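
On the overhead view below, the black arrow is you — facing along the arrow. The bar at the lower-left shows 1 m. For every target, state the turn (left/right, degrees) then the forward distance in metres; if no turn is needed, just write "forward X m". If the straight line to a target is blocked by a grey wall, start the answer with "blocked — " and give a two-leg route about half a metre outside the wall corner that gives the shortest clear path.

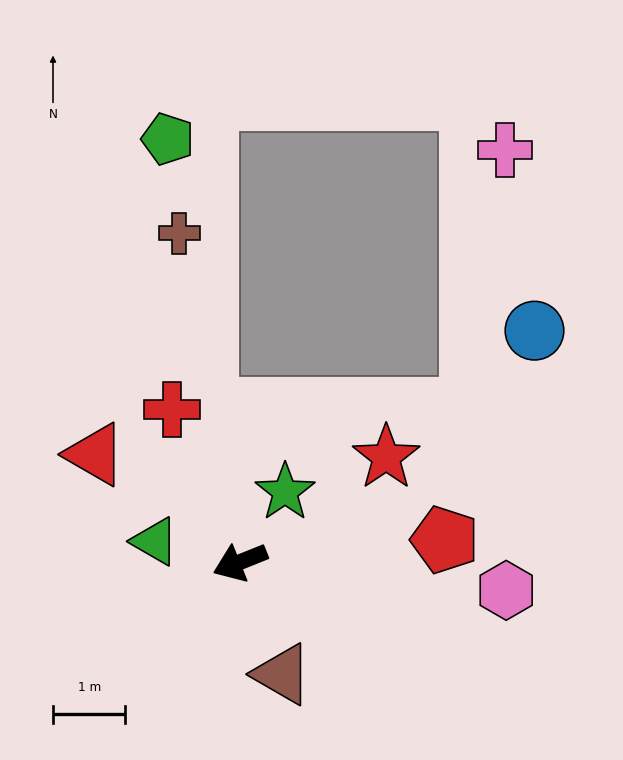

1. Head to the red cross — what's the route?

turn right 88°, forward 2.3 m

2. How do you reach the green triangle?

turn right 36°, forward 1.2 m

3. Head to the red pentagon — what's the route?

turn left 164°, forward 2.8 m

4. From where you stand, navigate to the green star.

turn right 145°, forward 1.2 m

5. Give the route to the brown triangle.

turn left 89°, forward 1.7 m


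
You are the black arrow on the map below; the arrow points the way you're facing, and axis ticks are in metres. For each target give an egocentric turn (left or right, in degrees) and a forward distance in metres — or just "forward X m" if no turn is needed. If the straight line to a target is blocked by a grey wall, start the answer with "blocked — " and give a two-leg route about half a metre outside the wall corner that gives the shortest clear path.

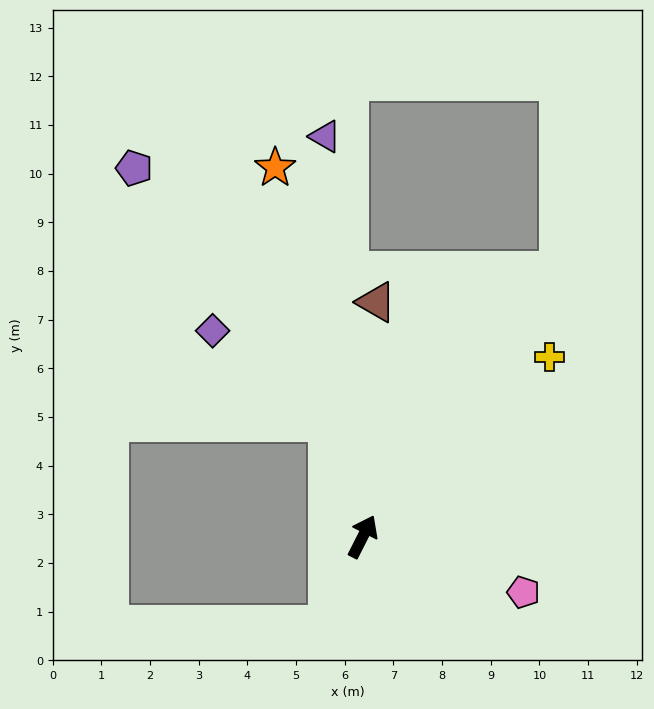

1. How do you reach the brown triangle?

turn left 24°, forward 4.8 m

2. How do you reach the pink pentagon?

turn right 82°, forward 3.5 m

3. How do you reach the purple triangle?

turn left 32°, forward 8.3 m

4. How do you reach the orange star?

turn left 40°, forward 7.8 m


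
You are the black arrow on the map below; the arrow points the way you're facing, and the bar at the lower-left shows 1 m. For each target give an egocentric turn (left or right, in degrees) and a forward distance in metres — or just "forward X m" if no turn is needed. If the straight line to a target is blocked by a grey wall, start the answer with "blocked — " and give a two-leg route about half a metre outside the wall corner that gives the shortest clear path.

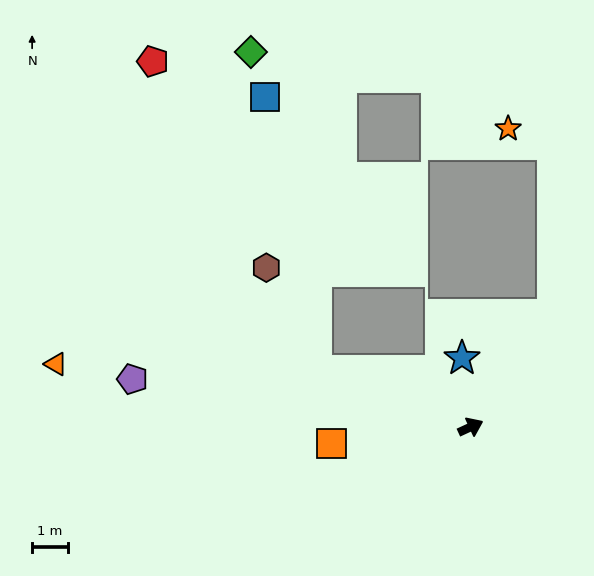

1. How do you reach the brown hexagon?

blocked — turn left 135°, forward 4.6 m, then turn right 43°, forward 3.2 m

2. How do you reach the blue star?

turn left 72°, forward 1.9 m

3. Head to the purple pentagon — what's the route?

turn left 147°, forward 9.5 m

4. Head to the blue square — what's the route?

blocked — turn left 135°, forward 4.6 m, then turn right 59°, forward 7.7 m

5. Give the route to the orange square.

turn left 162°, forward 3.9 m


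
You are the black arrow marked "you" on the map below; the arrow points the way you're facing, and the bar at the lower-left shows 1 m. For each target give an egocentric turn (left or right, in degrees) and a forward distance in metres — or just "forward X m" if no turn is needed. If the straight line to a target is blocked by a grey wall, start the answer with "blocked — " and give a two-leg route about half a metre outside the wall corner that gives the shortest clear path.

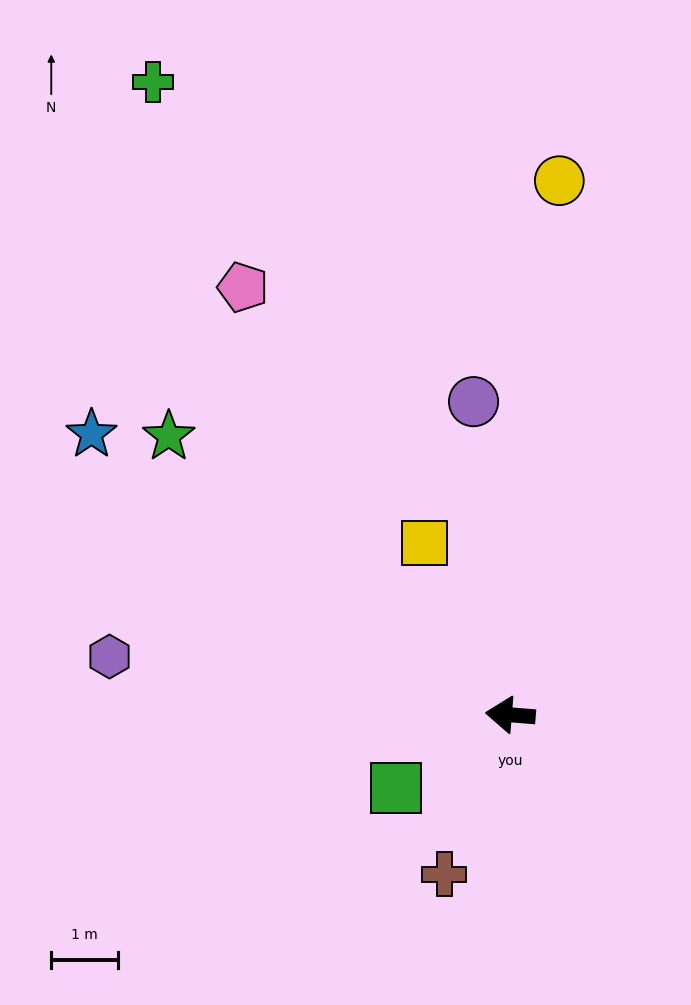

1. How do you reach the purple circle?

turn right 79°, forward 4.7 m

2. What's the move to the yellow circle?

turn right 91°, forward 8.0 m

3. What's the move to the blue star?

turn right 29°, forward 7.5 m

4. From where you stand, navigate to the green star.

turn right 35°, forward 6.6 m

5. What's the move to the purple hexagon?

turn right 4°, forward 6.1 m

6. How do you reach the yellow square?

turn right 59°, forward 2.9 m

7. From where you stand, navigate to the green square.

turn left 37°, forward 2.0 m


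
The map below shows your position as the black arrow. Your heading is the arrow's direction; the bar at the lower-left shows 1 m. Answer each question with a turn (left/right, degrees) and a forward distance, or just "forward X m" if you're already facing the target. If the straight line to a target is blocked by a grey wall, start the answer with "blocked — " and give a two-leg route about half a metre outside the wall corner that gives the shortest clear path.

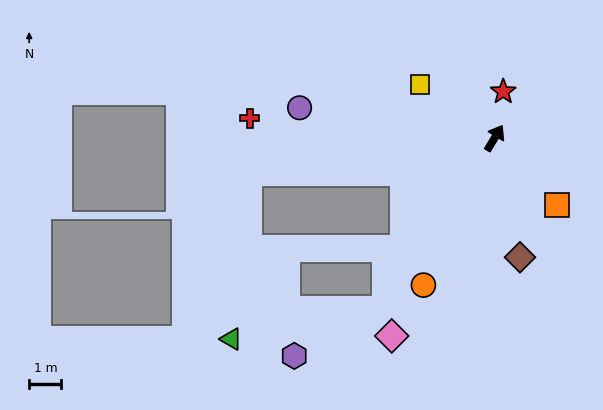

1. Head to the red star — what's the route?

turn left 21°, forward 1.5 m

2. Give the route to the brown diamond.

turn right 137°, forward 3.8 m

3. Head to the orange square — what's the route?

turn right 106°, forward 2.8 m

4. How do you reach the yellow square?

turn left 86°, forward 2.8 m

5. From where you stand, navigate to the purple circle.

turn left 112°, forward 6.1 m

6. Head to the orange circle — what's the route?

turn right 175°, forward 5.1 m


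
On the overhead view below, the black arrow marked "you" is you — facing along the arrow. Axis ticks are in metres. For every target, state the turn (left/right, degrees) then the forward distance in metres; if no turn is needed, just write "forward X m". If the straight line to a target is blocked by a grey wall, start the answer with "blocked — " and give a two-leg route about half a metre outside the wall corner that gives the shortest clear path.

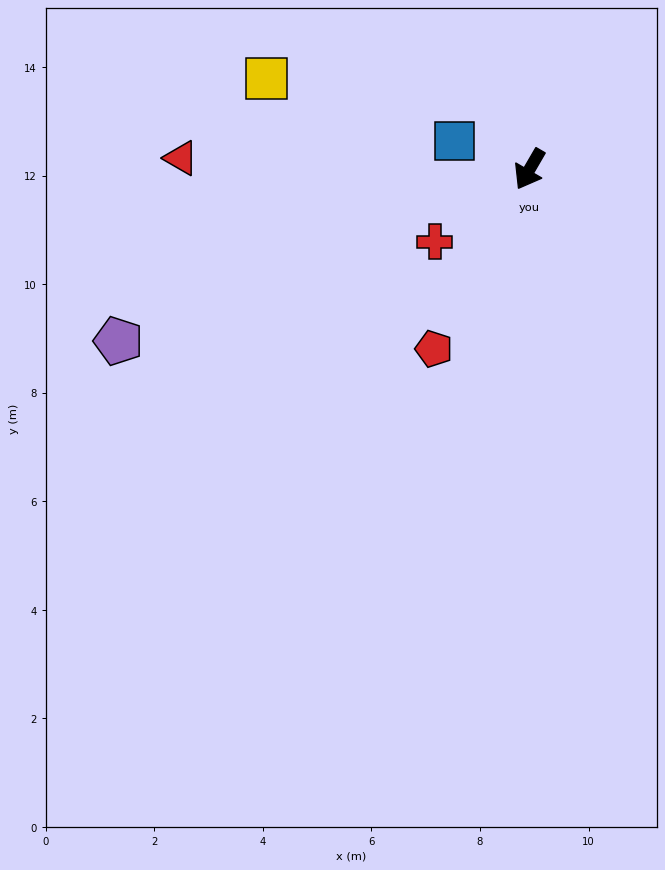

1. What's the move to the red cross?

turn right 22°, forward 2.2 m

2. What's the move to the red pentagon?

turn left 2°, forward 3.7 m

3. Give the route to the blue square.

turn right 81°, forward 1.5 m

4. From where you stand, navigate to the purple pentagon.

turn right 37°, forward 8.2 m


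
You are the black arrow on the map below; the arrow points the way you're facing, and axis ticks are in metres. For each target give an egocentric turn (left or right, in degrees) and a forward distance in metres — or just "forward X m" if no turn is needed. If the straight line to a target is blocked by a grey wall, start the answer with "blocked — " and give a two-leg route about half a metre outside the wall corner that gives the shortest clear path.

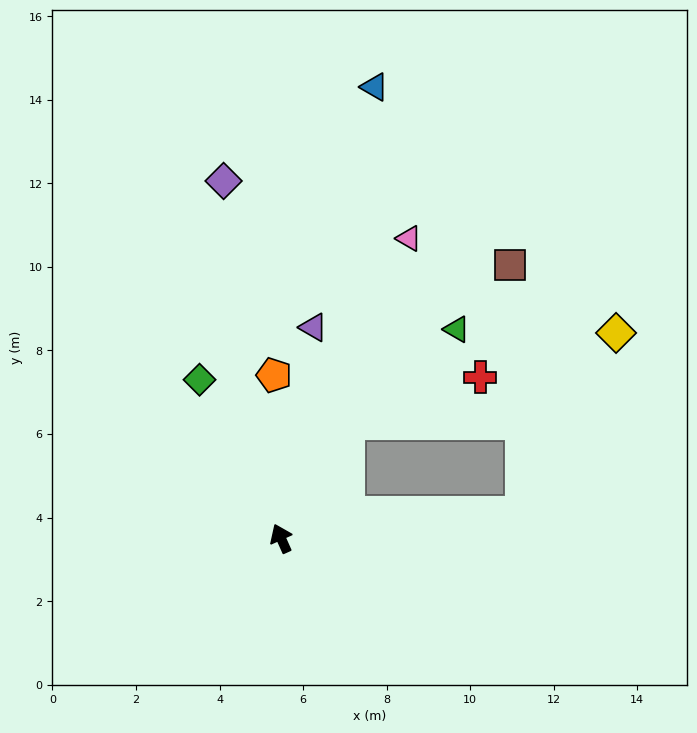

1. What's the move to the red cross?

blocked — turn right 54°, forward 3.2 m, then turn right 41°, forward 3.4 m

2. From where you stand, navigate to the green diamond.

turn left 3°, forward 4.3 m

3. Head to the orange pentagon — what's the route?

turn right 22°, forward 3.9 m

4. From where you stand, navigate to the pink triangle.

turn right 47°, forward 7.8 m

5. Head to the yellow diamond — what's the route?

blocked — turn right 108°, forward 5.8 m, then turn left 57°, forward 4.9 m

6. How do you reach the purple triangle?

turn right 33°, forward 5.1 m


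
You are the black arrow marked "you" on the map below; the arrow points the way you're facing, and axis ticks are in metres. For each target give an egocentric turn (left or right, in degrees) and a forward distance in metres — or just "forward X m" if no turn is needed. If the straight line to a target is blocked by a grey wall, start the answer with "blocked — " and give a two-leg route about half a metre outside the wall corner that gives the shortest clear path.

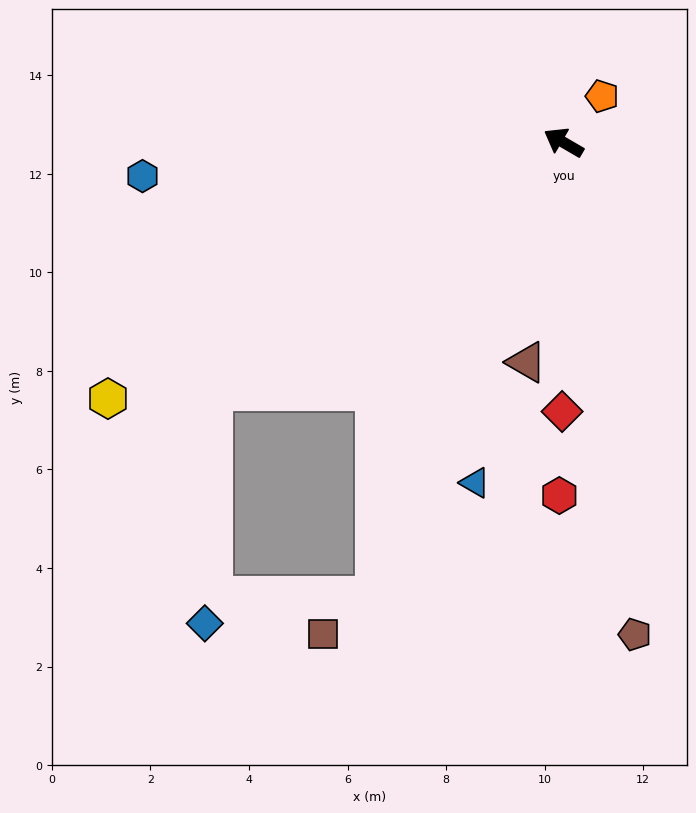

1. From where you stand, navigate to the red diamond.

turn left 120°, forward 5.5 m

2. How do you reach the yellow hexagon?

turn left 60°, forward 10.6 m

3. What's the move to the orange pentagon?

turn right 100°, forward 1.2 m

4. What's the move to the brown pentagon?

turn left 128°, forward 10.1 m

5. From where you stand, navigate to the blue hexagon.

turn left 35°, forward 8.6 m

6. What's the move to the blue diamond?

blocked — turn left 65°, forward 8.7 m, then turn left 54°, forward 4.7 m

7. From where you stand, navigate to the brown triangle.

turn left 111°, forward 4.5 m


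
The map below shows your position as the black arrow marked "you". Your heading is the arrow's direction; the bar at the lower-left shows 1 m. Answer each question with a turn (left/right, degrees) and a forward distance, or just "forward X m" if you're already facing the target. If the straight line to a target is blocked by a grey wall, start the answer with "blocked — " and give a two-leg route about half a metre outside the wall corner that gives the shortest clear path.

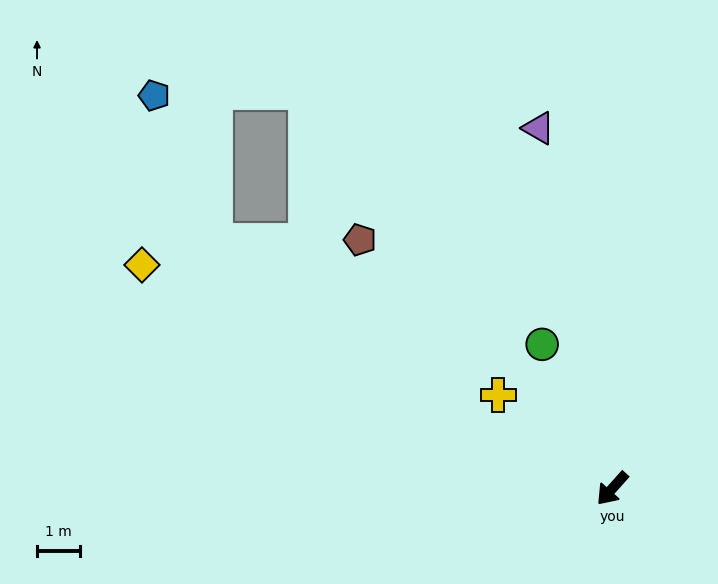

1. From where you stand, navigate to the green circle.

turn right 112°, forward 3.7 m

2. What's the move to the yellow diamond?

turn right 74°, forward 12.1 m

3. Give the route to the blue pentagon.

blocked — turn right 101°, forward 11.6 m, then turn left 54°, forward 3.5 m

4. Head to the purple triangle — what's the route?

turn right 127°, forward 8.5 m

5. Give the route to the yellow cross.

turn right 88°, forward 3.4 m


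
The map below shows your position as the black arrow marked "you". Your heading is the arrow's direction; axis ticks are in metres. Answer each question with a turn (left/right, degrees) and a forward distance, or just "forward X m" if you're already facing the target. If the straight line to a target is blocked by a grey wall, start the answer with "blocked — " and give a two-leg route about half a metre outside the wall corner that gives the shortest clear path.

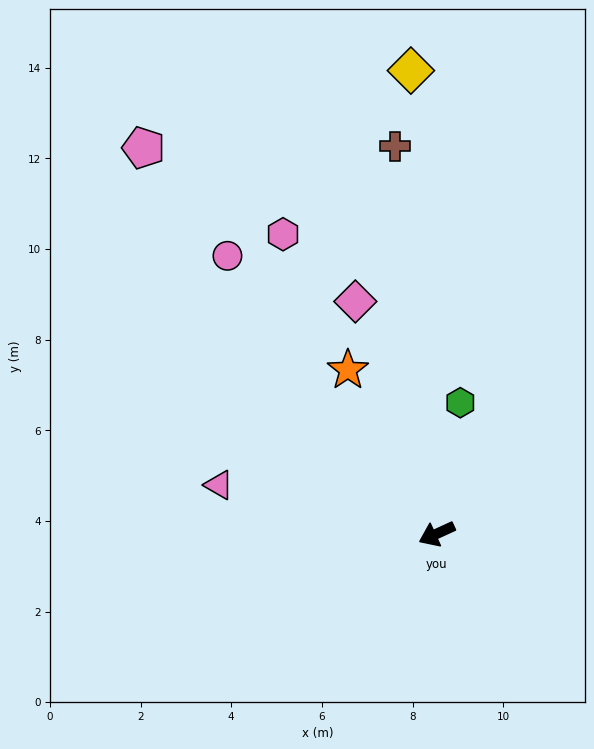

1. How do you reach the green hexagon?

turn right 125°, forward 2.9 m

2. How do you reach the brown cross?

turn right 108°, forward 8.6 m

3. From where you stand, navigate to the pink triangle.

turn right 37°, forward 4.9 m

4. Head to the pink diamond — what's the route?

turn right 95°, forward 5.4 m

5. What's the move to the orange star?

turn right 86°, forward 4.1 m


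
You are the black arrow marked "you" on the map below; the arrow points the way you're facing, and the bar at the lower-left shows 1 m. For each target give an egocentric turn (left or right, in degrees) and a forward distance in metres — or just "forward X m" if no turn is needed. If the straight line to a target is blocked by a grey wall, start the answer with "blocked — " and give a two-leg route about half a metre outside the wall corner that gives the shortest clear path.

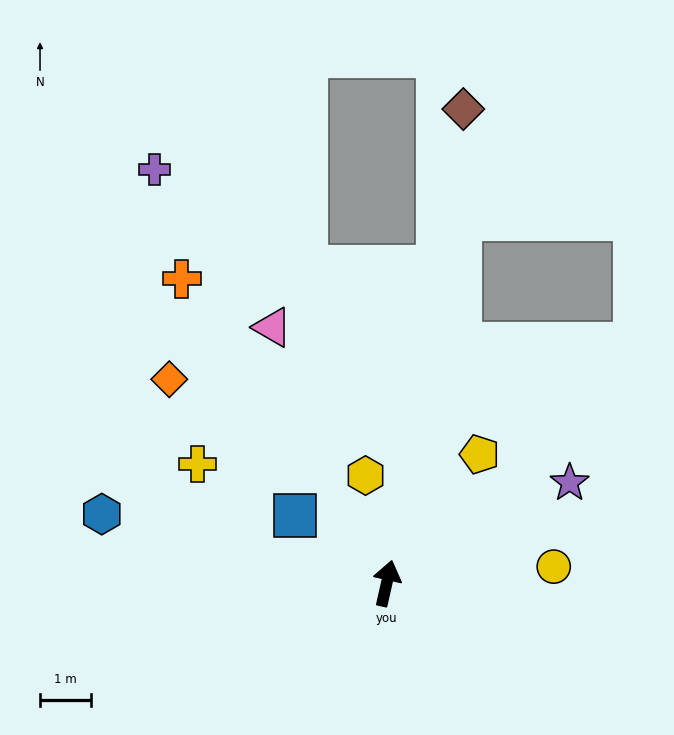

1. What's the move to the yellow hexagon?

turn left 24°, forward 2.1 m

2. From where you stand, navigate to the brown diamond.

turn left 4°, forward 9.4 m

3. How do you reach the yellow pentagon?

turn right 23°, forward 3.1 m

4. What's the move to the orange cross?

turn left 47°, forward 7.2 m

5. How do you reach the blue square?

turn left 66°, forward 2.2 m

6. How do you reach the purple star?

turn right 48°, forward 4.1 m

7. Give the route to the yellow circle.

turn right 72°, forward 3.3 m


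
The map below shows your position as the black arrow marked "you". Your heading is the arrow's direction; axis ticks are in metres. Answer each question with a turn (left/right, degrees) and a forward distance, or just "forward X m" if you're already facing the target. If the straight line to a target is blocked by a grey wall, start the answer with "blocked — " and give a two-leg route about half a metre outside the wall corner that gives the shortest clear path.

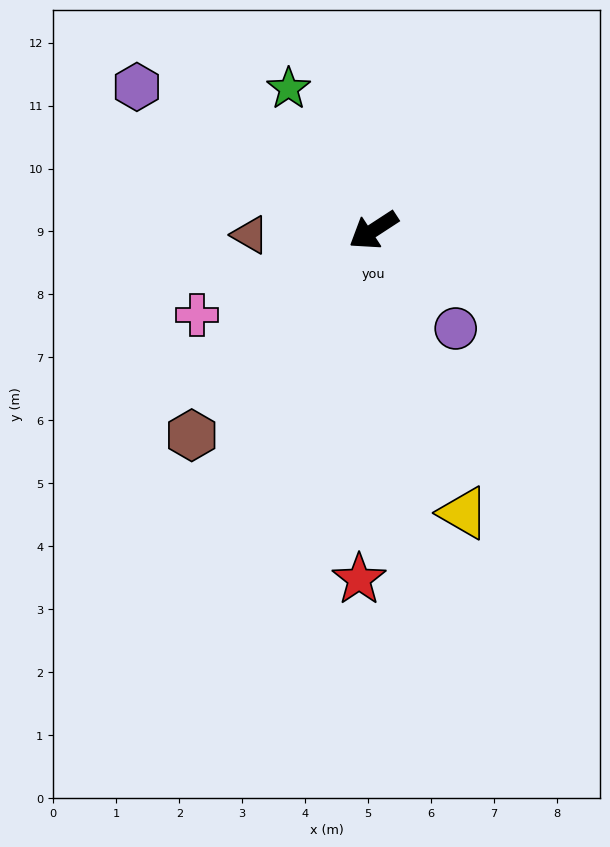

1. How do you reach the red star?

turn left 55°, forward 5.5 m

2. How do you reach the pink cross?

turn right 7°, forward 3.1 m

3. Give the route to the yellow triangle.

turn left 75°, forward 4.7 m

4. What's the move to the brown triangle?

turn right 31°, forward 2.0 m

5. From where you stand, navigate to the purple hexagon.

turn right 64°, forward 4.4 m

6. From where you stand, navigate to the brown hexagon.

turn left 15°, forward 4.4 m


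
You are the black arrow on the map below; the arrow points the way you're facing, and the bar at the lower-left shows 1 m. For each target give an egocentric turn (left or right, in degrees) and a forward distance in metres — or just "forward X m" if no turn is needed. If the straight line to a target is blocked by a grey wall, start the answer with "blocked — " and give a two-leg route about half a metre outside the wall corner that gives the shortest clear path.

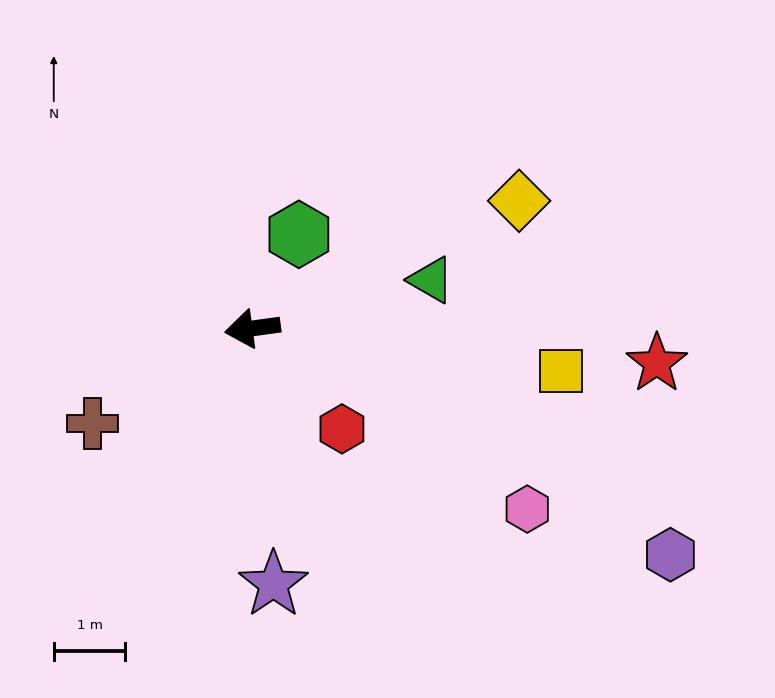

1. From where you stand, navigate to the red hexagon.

turn left 124°, forward 1.9 m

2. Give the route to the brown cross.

turn left 23°, forward 2.6 m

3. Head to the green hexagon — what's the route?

turn right 124°, forward 1.5 m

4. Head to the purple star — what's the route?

turn left 87°, forward 3.6 m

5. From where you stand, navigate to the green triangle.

turn right 173°, forward 2.6 m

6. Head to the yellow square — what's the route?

turn left 164°, forward 4.3 m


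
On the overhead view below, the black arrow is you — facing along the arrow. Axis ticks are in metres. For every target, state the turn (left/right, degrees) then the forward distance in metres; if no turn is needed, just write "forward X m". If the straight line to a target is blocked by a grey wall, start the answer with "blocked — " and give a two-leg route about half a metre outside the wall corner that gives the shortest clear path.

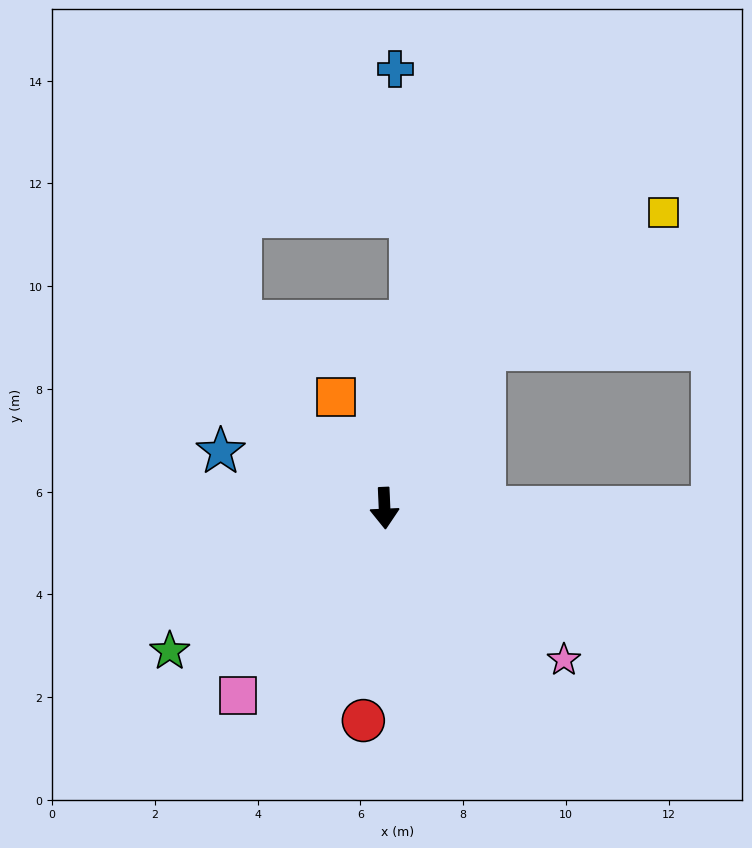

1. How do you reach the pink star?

turn left 47°, forward 4.6 m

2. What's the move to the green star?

turn right 59°, forward 5.0 m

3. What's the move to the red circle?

turn right 8°, forward 4.2 m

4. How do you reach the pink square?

turn right 41°, forward 4.6 m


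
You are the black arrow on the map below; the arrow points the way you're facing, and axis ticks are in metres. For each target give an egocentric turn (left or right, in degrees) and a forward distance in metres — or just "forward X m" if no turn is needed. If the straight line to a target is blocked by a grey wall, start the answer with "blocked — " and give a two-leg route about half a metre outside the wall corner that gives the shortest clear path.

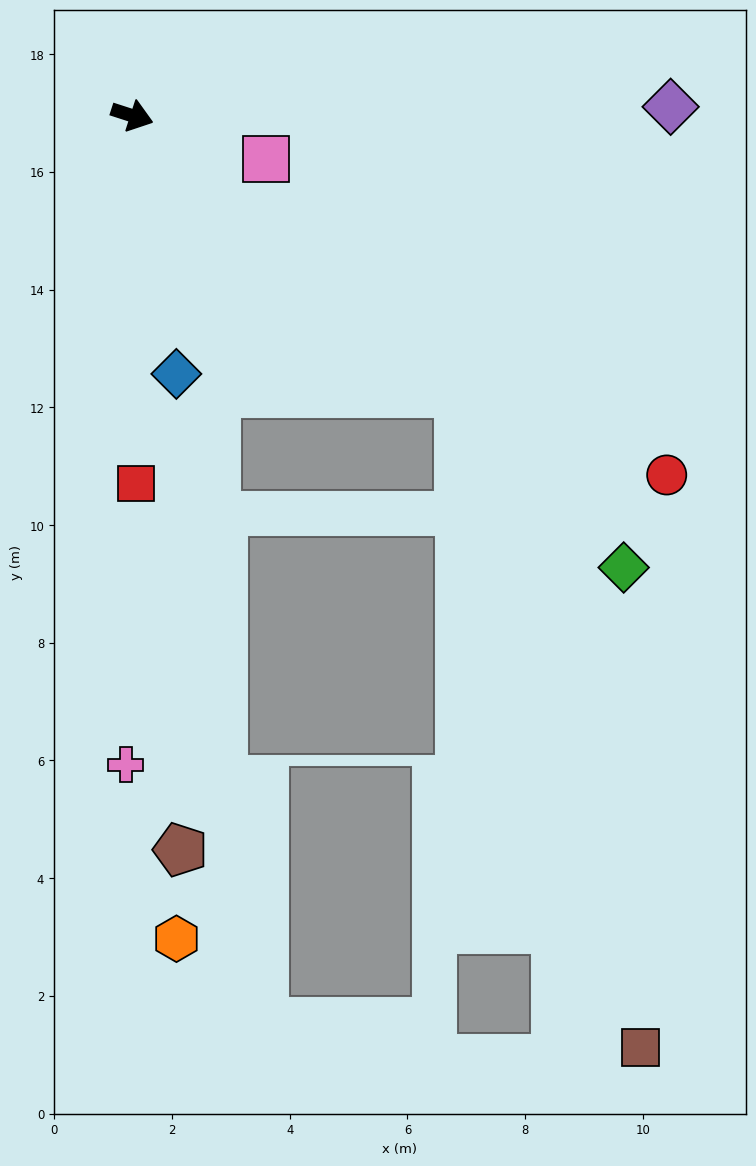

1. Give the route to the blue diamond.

turn right 62°, forward 4.5 m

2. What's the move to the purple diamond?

turn left 19°, forward 9.1 m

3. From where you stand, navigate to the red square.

turn right 71°, forward 6.2 m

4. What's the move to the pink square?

forward 2.4 m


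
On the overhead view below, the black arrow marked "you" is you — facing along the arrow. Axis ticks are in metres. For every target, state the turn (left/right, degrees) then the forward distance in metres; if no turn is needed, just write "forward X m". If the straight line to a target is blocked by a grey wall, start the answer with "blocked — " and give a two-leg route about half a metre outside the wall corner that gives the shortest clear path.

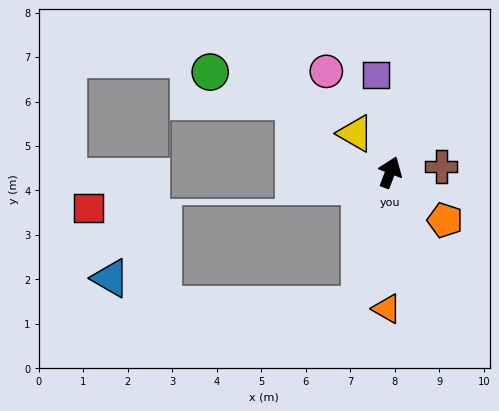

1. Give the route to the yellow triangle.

turn left 63°, forward 1.2 m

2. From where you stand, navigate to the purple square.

turn left 29°, forward 2.2 m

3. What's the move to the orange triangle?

turn right 160°, forward 3.1 m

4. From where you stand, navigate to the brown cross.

turn right 63°, forward 1.2 m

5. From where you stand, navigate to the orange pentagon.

turn right 110°, forward 1.6 m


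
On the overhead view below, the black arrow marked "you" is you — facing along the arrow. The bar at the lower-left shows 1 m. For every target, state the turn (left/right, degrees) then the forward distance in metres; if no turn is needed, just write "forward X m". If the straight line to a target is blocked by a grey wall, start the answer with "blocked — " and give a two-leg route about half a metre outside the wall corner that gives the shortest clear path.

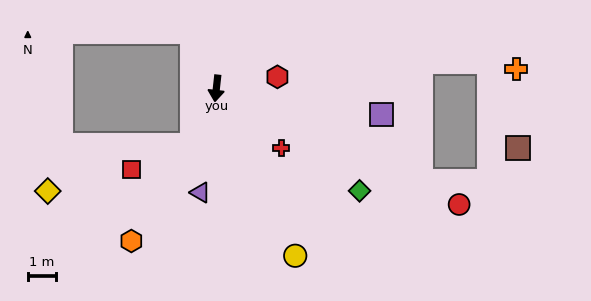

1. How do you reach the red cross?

turn left 54°, forward 3.1 m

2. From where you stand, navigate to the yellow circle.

turn left 32°, forward 6.4 m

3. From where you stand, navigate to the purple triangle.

turn right 2°, forward 3.7 m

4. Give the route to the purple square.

turn left 87°, forward 5.8 m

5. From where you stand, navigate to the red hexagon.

turn left 107°, forward 2.2 m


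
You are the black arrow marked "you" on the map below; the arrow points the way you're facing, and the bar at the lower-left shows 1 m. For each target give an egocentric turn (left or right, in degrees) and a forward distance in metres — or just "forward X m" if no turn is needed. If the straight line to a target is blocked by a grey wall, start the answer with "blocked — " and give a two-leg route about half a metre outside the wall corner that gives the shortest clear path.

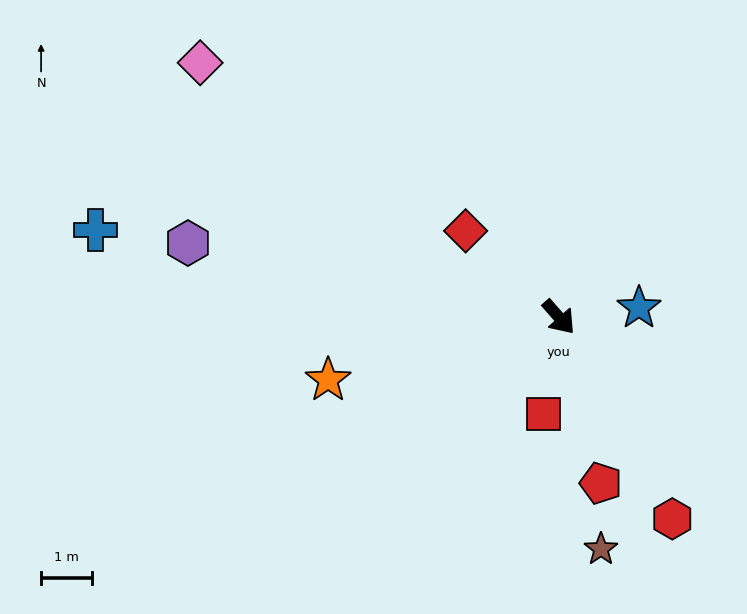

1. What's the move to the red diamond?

turn right 174°, forward 2.5 m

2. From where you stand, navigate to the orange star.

turn right 116°, forward 4.7 m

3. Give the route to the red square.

turn right 50°, forward 1.9 m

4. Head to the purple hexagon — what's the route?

turn right 143°, forward 7.4 m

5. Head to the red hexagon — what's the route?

turn right 12°, forward 4.5 m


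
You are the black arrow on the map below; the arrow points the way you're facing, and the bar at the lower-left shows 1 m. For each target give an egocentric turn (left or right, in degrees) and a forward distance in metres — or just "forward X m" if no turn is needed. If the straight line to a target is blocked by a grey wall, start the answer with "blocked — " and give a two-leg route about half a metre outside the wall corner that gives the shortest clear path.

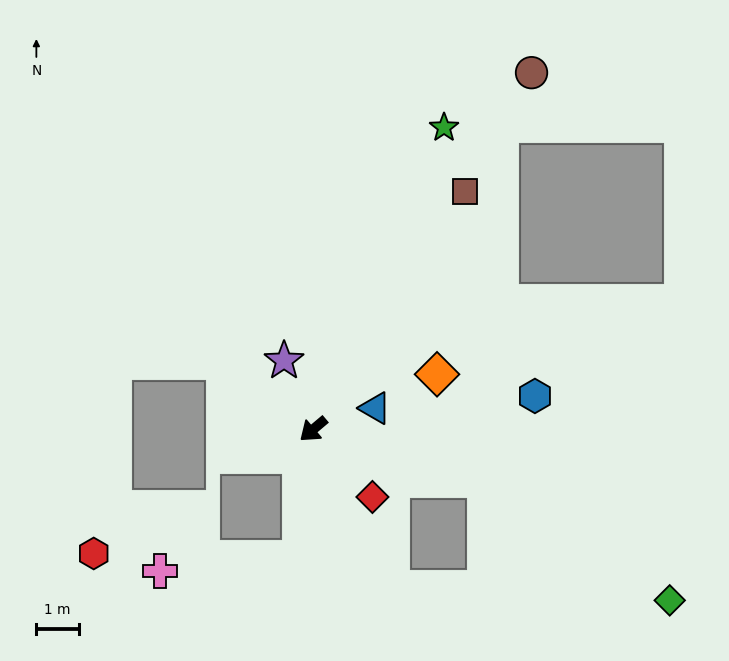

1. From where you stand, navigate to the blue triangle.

turn left 159°, forward 1.5 m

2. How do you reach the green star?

turn right 154°, forward 7.8 m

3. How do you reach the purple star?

turn right 107°, forward 1.8 m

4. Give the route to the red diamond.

turn left 91°, forward 2.1 m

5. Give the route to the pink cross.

blocked — turn left 44°, forward 3.1 m, then turn right 79°, forward 3.3 m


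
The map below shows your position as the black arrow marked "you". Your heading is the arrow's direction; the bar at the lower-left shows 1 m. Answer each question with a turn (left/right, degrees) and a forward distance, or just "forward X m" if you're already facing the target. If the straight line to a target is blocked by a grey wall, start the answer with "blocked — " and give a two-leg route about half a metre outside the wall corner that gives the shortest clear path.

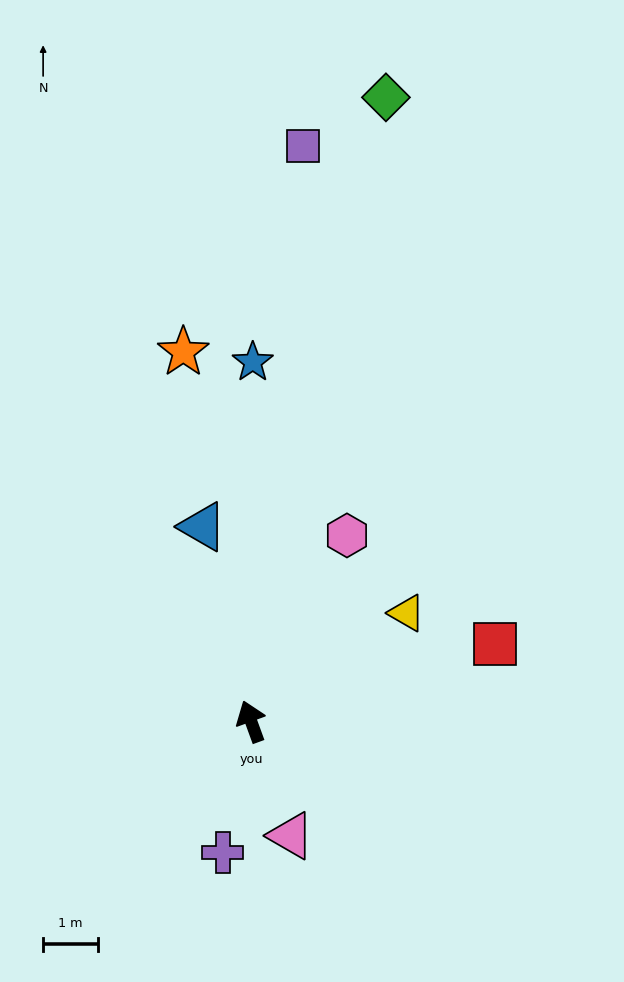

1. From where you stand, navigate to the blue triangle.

turn right 6°, forward 3.7 m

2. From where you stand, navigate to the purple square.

turn right 25°, forward 10.5 m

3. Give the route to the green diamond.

turn right 32°, forward 11.6 m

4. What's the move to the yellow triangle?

turn right 75°, forward 3.5 m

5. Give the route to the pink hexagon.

turn right 47°, forward 3.8 m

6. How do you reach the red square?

turn right 92°, forward 4.7 m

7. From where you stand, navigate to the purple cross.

turn left 148°, forward 2.4 m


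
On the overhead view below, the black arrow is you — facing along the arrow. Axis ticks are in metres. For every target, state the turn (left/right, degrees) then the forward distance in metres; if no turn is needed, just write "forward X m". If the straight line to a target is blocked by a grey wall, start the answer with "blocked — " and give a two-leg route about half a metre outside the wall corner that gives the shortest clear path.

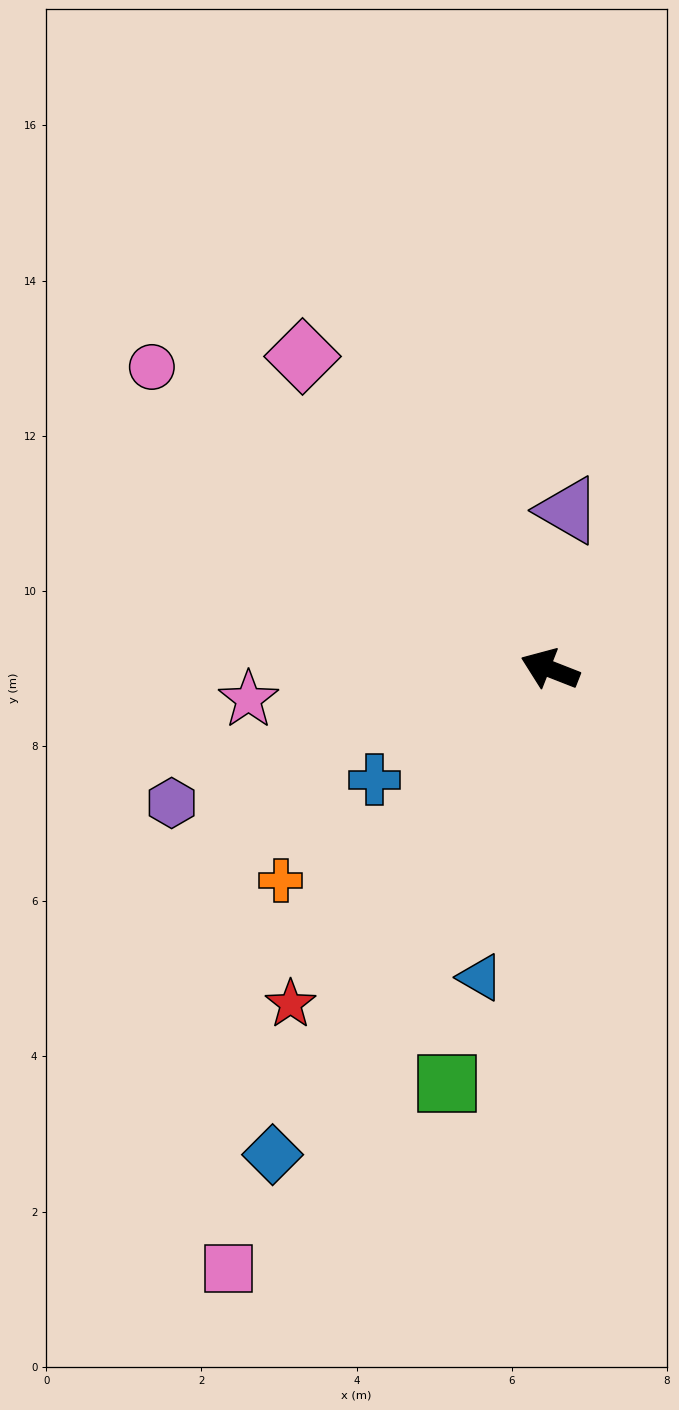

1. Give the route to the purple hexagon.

turn left 41°, forward 5.2 m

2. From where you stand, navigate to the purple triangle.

turn right 75°, forward 2.1 m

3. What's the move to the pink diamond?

turn right 30°, forward 5.1 m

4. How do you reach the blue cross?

turn left 54°, forward 2.7 m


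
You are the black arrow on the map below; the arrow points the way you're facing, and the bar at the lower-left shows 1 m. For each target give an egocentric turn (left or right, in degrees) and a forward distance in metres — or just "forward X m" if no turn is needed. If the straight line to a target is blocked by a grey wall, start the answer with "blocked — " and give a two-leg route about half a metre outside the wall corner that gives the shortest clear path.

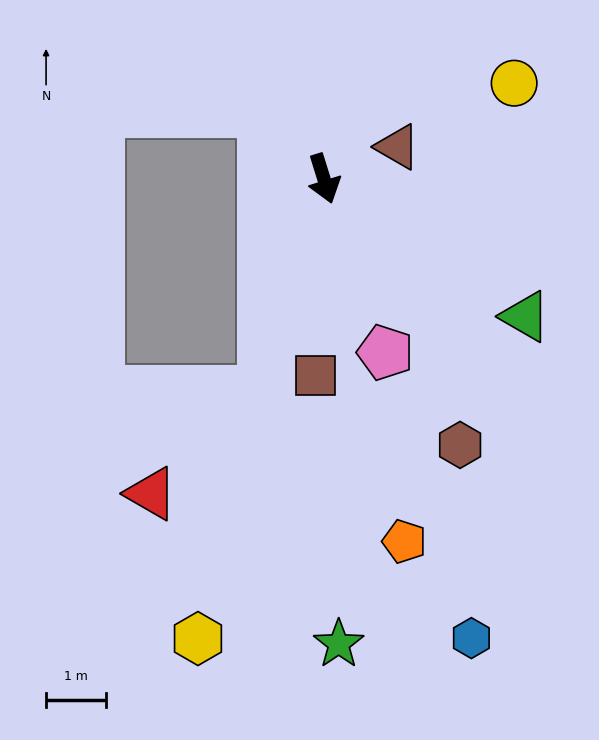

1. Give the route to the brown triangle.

turn left 96°, forward 1.3 m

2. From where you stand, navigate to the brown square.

turn right 20°, forward 3.3 m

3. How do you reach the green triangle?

turn left 38°, forward 4.1 m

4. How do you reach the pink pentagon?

turn left 2°, forward 3.1 m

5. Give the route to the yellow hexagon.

turn right 33°, forward 7.9 m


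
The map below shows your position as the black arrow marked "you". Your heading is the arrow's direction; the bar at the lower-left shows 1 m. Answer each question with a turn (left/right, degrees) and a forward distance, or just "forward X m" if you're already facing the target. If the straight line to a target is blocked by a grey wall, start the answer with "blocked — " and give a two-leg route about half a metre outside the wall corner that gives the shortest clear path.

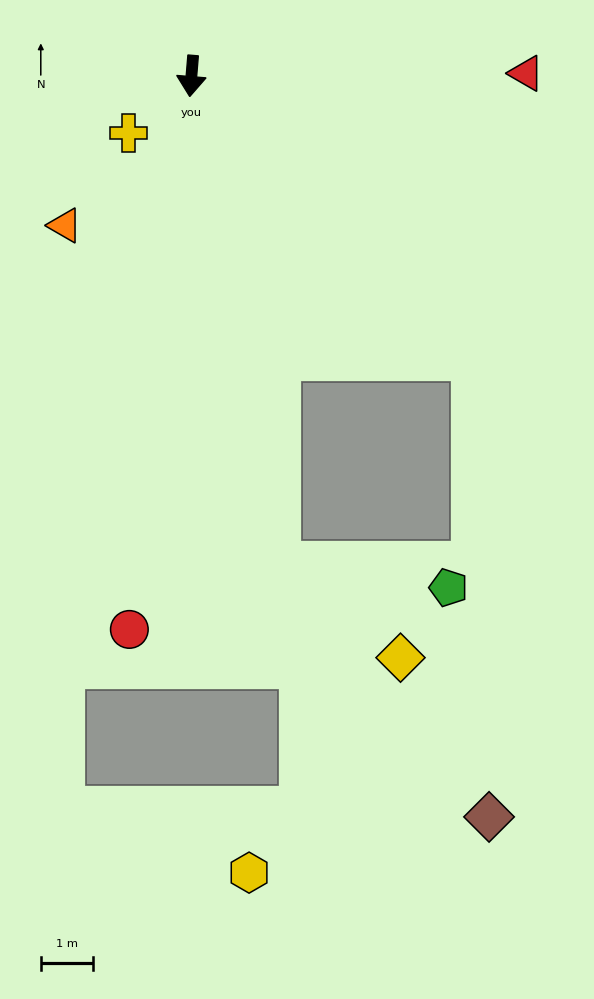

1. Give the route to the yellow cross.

turn right 43°, forward 1.6 m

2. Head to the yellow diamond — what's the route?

blocked — turn left 15°, forward 9.4 m, then turn left 42°, forward 2.9 m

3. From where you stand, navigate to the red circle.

forward 10.6 m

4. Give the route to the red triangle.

turn left 95°, forward 6.4 m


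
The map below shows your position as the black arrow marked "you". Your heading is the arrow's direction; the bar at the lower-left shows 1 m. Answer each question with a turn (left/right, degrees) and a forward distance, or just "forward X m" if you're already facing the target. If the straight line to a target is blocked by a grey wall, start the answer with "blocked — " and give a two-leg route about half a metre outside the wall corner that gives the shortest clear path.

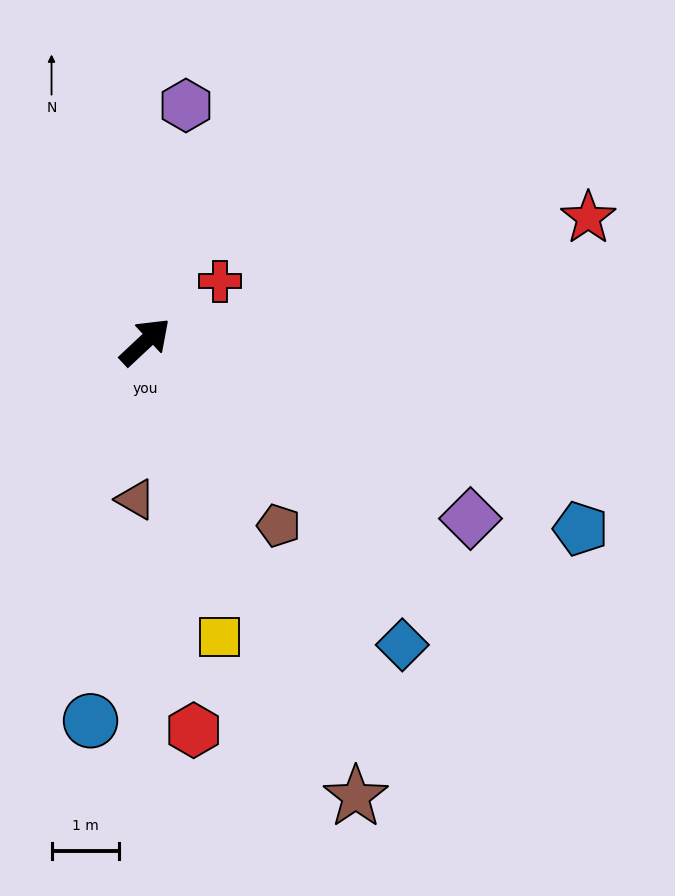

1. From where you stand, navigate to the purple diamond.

turn right 72°, forward 5.5 m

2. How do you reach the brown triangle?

turn right 136°, forward 2.3 m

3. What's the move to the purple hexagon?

turn left 37°, forward 3.6 m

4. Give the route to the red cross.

turn right 4°, forward 1.4 m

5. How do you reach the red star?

turn right 27°, forward 6.8 m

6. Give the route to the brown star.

turn right 108°, forward 7.4 m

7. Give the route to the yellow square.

turn right 119°, forward 4.5 m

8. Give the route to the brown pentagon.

turn right 97°, forward 3.4 m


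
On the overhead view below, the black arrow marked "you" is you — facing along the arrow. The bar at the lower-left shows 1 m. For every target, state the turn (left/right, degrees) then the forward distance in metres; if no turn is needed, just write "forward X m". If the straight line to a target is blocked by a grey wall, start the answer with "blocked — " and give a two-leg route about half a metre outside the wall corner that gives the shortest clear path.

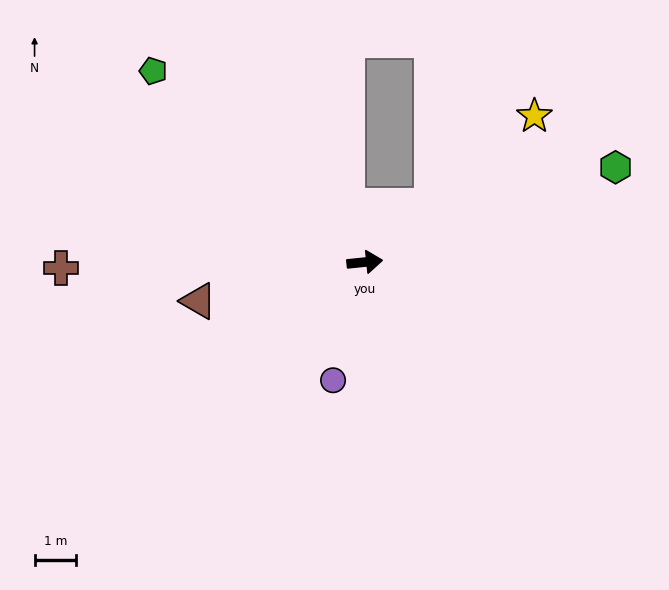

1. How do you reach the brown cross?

turn left 175°, forward 7.4 m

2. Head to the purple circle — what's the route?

turn right 111°, forward 3.0 m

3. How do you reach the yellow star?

turn left 35°, forward 5.4 m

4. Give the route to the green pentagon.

turn left 132°, forward 6.9 m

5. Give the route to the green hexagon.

turn left 15°, forward 6.5 m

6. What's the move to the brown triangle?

turn right 173°, forward 4.1 m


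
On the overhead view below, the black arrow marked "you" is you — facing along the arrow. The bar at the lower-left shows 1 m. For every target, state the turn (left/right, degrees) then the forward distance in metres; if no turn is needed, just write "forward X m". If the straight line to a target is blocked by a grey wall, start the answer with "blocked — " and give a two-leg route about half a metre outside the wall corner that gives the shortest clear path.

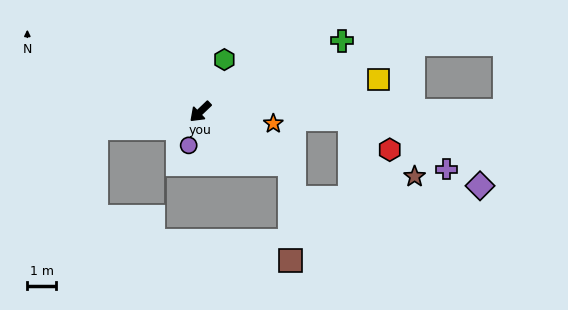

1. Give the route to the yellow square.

turn left 146°, forward 6.3 m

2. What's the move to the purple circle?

turn left 27°, forward 1.2 m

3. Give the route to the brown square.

blocked — turn left 106°, forward 3.6 m, then turn right 59°, forward 3.3 m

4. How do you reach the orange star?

turn left 127°, forward 2.6 m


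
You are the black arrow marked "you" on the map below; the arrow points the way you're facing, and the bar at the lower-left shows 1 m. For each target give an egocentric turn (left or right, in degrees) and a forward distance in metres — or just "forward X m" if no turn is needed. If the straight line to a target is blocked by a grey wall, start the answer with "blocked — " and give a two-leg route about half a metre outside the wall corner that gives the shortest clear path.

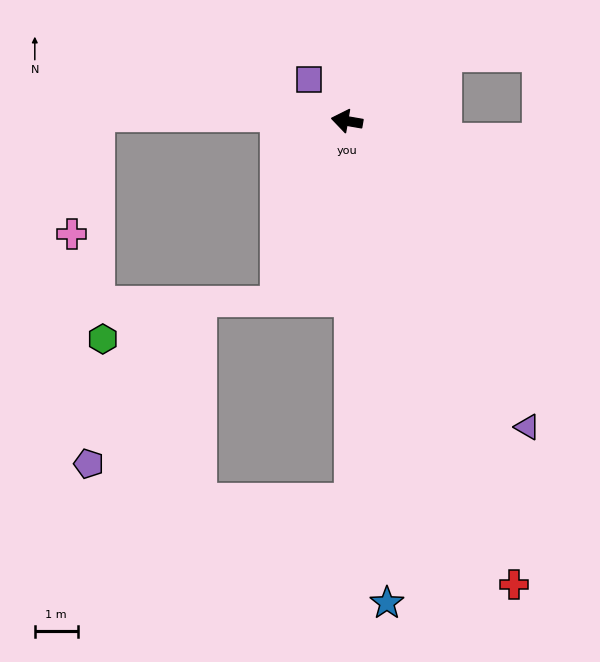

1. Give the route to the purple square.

turn right 38°, forward 1.3 m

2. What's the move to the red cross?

turn left 120°, forward 11.5 m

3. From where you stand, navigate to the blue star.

turn left 105°, forward 11.3 m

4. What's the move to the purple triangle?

turn left 130°, forward 8.3 m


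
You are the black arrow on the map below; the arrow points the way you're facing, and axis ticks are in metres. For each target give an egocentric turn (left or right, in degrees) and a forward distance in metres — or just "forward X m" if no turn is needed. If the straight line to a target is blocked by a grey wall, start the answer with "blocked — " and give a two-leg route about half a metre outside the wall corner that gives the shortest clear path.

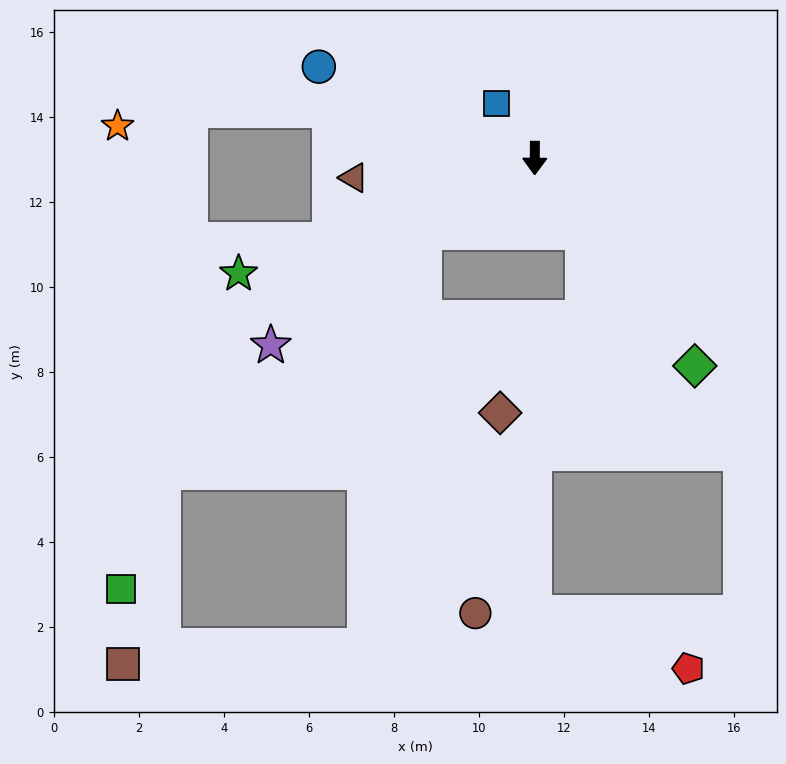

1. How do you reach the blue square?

turn right 145°, forward 1.6 m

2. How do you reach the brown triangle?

turn right 83°, forward 4.3 m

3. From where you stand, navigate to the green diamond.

turn left 38°, forward 6.2 m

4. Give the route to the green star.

turn right 68°, forward 7.5 m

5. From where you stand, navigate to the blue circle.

turn right 113°, forward 5.5 m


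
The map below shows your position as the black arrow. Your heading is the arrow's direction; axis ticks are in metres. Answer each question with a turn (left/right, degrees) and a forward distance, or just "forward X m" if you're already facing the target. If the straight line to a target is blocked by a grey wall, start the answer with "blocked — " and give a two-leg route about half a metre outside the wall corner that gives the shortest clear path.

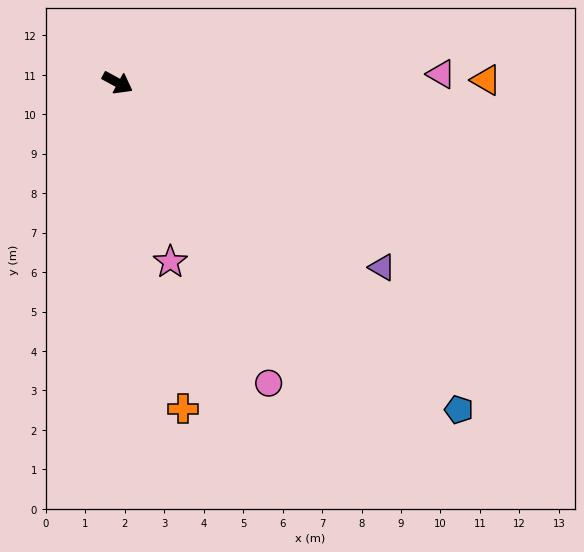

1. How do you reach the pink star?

turn right 45°, forward 4.7 m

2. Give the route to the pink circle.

turn right 35°, forward 8.5 m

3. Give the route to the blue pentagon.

turn right 15°, forward 12.0 m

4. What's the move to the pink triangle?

turn left 30°, forward 8.2 m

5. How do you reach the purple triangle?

turn right 6°, forward 8.2 m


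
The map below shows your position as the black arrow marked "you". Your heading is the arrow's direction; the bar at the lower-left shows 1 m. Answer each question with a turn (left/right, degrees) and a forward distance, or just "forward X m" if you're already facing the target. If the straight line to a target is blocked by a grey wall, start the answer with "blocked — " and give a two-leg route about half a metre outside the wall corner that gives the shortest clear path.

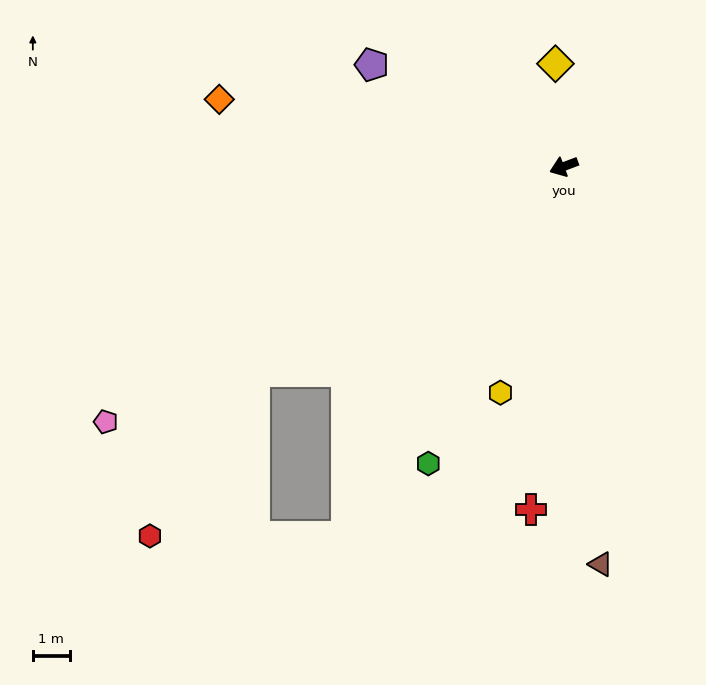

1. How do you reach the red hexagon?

blocked — turn left 13°, forward 10.0 m, then turn left 24°, forward 5.3 m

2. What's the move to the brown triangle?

turn left 75°, forward 10.8 m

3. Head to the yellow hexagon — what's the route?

turn left 54°, forward 6.4 m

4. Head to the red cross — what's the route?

turn left 64°, forward 9.3 m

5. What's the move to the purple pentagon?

turn right 49°, forward 5.9 m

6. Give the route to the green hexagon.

turn left 45°, forward 8.8 m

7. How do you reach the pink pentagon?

turn left 9°, forward 14.2 m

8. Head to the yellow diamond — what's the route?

turn right 106°, forward 2.8 m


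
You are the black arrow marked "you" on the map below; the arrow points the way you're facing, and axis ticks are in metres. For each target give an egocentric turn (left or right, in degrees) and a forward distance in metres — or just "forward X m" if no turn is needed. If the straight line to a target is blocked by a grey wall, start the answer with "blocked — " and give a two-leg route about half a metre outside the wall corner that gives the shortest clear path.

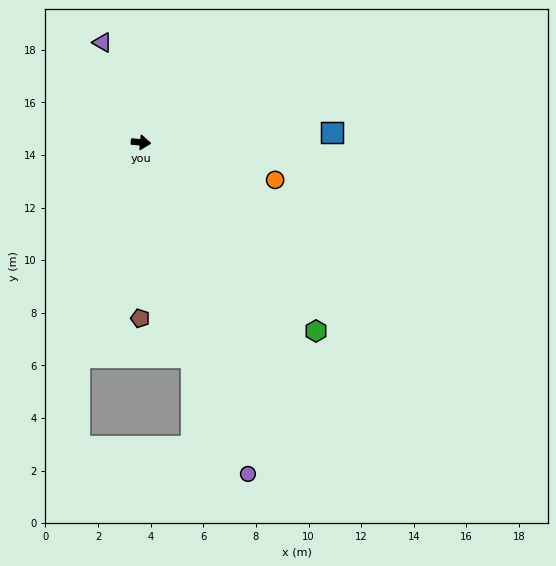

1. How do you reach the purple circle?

turn right 67°, forward 13.2 m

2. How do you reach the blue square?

turn left 9°, forward 7.3 m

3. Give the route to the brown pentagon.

turn right 85°, forward 6.7 m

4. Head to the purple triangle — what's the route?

turn left 117°, forward 4.1 m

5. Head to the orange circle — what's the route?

turn right 10°, forward 5.3 m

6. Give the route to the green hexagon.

turn right 42°, forward 9.8 m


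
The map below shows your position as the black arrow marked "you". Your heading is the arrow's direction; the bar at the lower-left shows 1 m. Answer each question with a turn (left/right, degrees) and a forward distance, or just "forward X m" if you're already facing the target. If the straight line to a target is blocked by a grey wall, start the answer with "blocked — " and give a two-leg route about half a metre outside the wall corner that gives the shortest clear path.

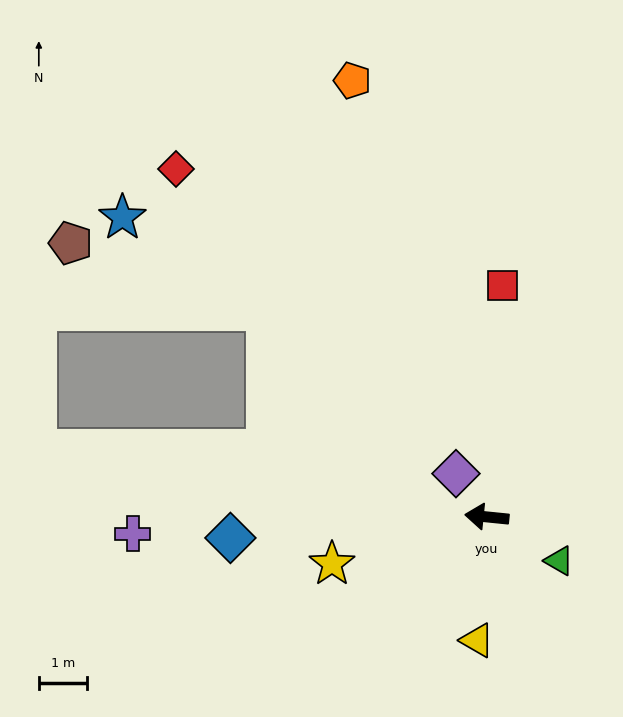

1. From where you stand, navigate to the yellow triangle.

turn left 91°, forward 2.6 m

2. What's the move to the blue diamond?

turn left 10°, forward 5.4 m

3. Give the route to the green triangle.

turn left 155°, forward 1.8 m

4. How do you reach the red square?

turn right 88°, forward 4.8 m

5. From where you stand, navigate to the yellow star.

turn left 23°, forward 3.4 m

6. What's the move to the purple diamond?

turn right 49°, forward 1.1 m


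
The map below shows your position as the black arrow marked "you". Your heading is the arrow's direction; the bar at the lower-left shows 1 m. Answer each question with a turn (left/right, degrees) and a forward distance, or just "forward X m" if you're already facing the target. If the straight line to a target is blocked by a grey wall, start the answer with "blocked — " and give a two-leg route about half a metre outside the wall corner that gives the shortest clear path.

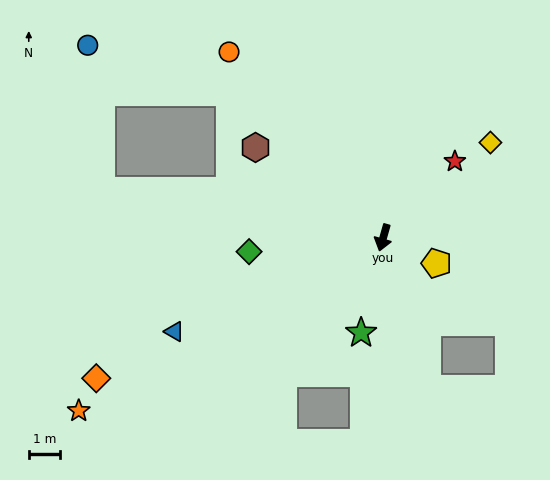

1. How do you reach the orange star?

turn right 45°, forward 11.1 m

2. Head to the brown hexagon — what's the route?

turn right 109°, forward 4.9 m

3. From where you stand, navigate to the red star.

turn left 153°, forward 3.3 m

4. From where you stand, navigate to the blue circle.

blocked — turn right 117°, forward 6.7 m, then turn left 24°, forward 4.7 m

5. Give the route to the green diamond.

turn right 68°, forward 4.3 m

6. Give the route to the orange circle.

turn right 124°, forward 7.6 m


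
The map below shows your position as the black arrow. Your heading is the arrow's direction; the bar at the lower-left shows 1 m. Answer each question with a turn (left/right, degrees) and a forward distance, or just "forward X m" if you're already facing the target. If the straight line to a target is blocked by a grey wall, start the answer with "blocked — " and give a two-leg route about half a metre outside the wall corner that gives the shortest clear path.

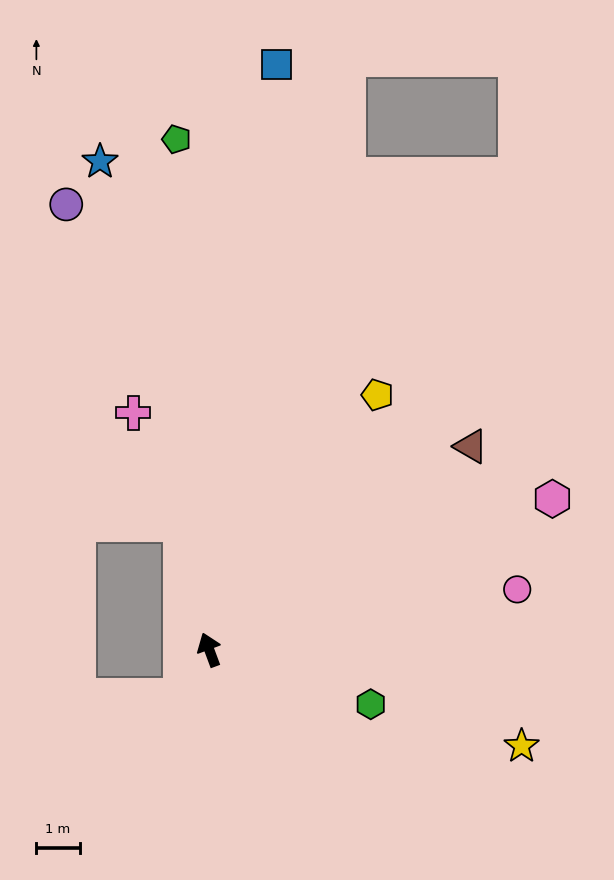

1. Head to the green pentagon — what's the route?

turn right 17°, forward 11.8 m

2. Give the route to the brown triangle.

turn right 73°, forward 7.6 m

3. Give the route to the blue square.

turn right 27°, forward 13.6 m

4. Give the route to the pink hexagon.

turn right 87°, forward 8.7 m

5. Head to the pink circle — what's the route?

turn right 99°, forward 7.2 m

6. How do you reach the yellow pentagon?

turn right 54°, forward 7.0 m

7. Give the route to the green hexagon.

turn right 129°, forward 3.9 m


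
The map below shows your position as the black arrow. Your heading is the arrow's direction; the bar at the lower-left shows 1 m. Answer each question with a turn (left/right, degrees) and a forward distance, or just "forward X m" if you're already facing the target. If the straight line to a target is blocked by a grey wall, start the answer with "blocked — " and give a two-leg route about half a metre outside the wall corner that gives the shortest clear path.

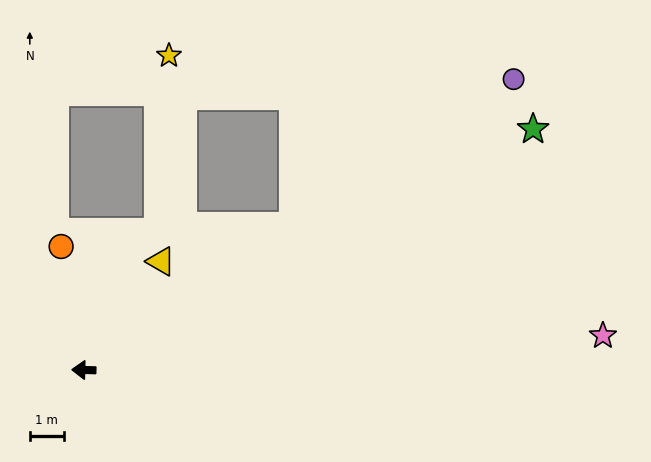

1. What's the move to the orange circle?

turn right 78°, forward 3.7 m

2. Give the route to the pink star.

turn right 175°, forward 15.4 m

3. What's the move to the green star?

turn right 150°, forward 15.1 m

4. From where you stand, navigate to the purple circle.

turn right 144°, forward 15.3 m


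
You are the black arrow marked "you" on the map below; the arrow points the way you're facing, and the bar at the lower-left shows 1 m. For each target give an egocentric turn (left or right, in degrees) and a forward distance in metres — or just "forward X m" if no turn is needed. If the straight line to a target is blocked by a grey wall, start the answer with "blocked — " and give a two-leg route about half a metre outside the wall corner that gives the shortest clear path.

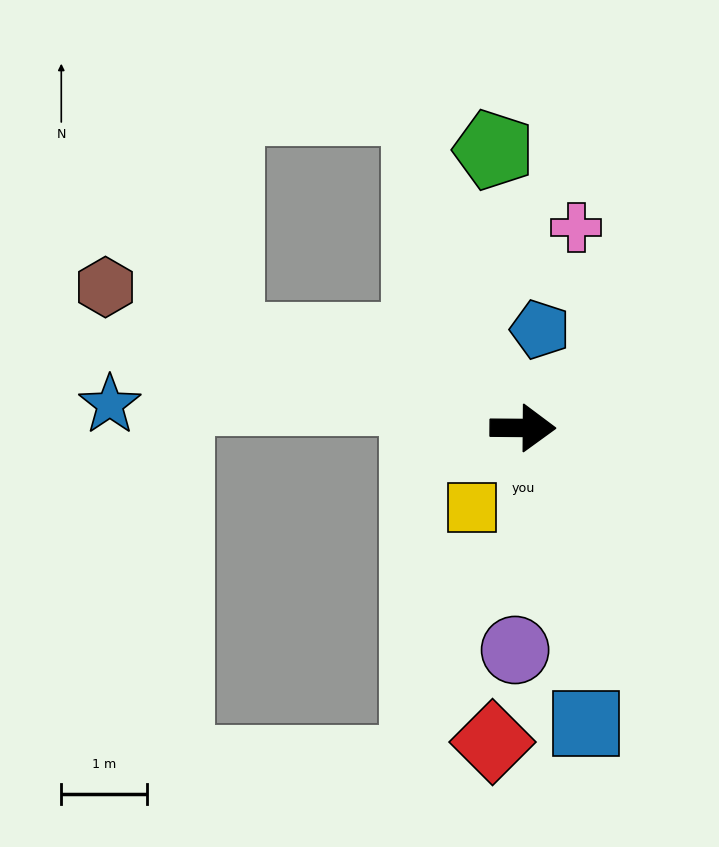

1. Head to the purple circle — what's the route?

turn right 92°, forward 2.6 m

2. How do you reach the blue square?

turn right 78°, forward 3.5 m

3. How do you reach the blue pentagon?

turn left 81°, forward 1.2 m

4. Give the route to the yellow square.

turn right 122°, forward 1.1 m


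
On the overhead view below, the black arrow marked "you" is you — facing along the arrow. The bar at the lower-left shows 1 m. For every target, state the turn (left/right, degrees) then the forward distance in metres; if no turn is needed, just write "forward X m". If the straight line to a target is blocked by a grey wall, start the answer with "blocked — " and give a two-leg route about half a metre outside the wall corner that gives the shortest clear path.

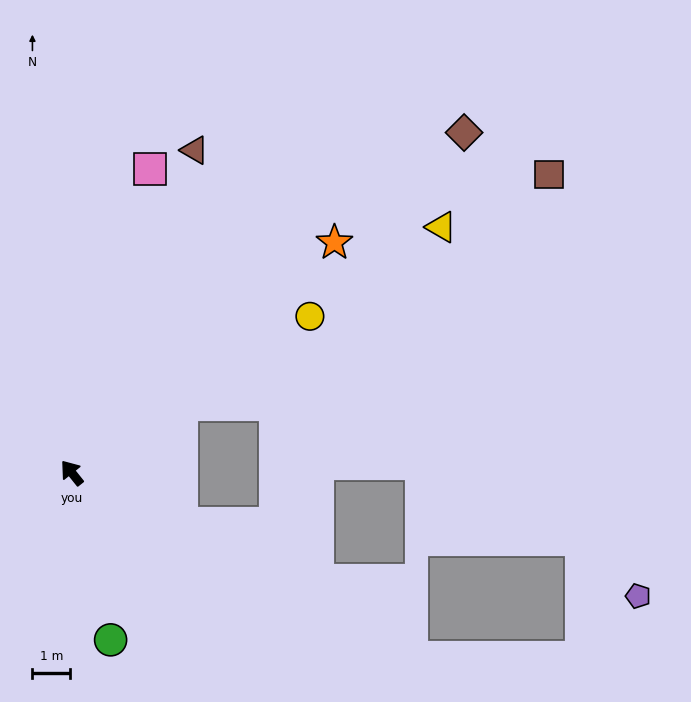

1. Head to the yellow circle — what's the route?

turn right 95°, forward 7.5 m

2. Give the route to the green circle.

turn left 154°, forward 4.5 m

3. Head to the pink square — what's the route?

turn right 53°, forward 8.3 m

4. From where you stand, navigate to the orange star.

turn right 87°, forward 9.2 m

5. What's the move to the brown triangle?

turn right 59°, forward 9.1 m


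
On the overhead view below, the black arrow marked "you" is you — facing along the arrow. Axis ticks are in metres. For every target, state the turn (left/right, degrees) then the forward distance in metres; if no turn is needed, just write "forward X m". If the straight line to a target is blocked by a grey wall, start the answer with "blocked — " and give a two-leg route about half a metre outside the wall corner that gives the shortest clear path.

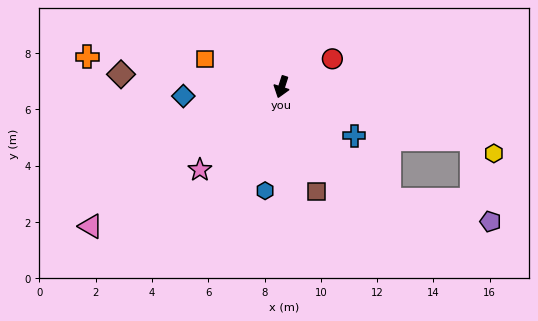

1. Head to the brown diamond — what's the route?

turn right 77°, forward 5.7 m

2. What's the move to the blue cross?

turn left 74°, forward 3.1 m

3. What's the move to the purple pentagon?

blocked — turn left 62°, forward 5.6 m, then turn left 34°, forward 3.7 m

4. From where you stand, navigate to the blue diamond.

turn right 67°, forward 3.5 m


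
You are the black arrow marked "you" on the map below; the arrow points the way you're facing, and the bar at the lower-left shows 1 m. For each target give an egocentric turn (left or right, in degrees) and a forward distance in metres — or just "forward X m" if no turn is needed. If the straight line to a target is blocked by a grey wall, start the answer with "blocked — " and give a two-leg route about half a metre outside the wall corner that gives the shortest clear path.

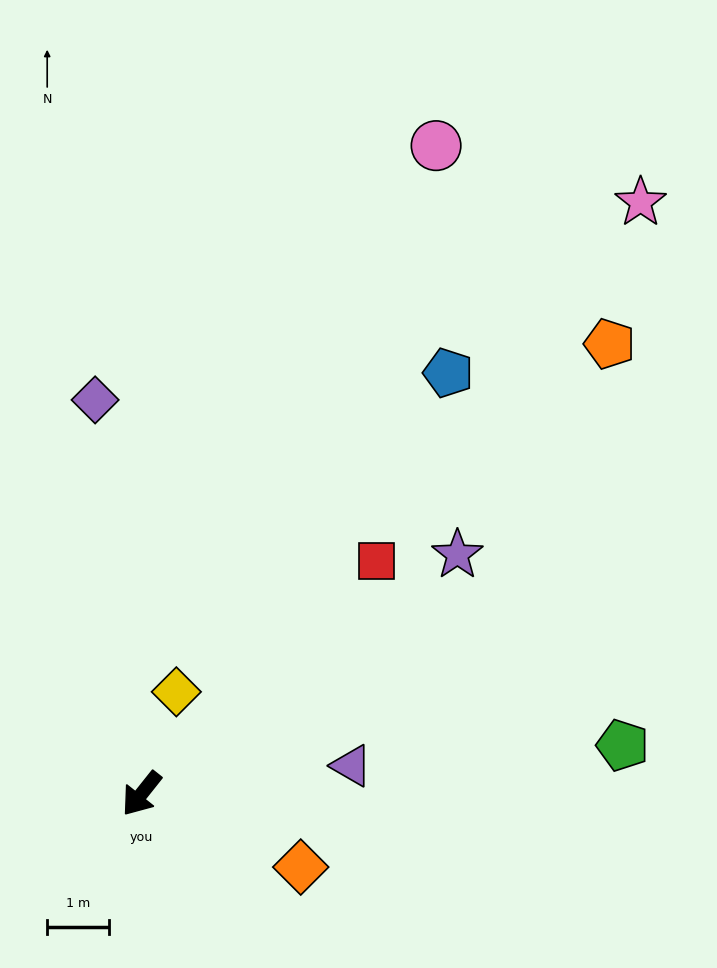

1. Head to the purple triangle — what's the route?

turn left 136°, forward 3.4 m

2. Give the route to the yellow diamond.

turn right 160°, forward 1.7 m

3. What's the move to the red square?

turn left 173°, forward 5.3 m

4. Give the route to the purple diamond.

turn right 135°, forward 6.4 m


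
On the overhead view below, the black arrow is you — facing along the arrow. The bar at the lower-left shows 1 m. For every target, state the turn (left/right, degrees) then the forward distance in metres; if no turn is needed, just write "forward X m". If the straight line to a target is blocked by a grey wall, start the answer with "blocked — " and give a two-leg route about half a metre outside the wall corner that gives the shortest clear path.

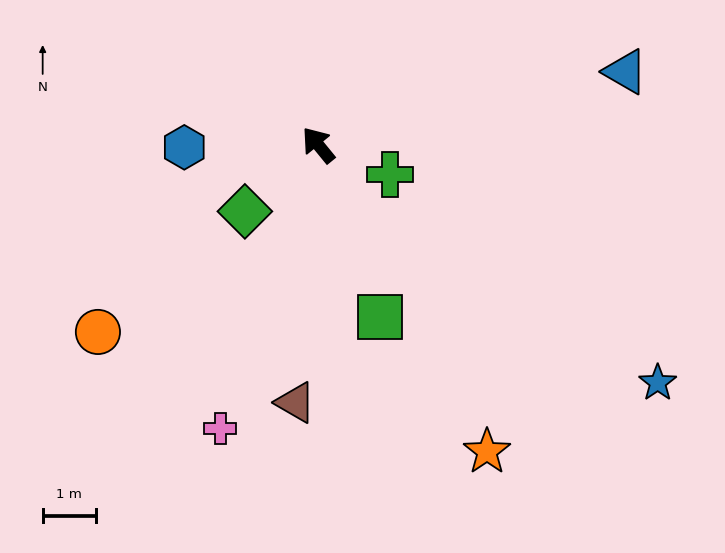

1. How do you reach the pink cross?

turn left 122°, forward 5.6 m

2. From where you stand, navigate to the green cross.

turn right 151°, forward 1.5 m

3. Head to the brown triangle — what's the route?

turn left 136°, forward 4.9 m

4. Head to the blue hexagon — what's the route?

turn left 52°, forward 2.5 m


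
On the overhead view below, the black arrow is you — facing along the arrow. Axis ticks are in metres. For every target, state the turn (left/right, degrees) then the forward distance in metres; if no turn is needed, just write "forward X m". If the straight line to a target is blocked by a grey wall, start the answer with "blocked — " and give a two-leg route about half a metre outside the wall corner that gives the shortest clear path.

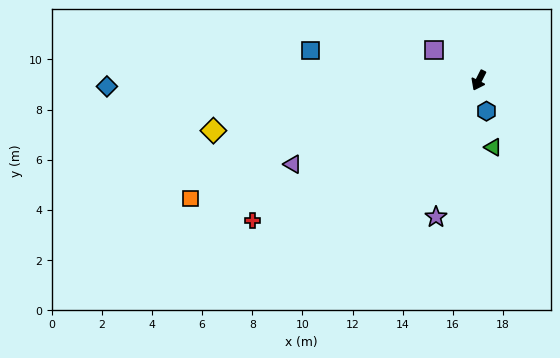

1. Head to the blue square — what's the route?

turn right 73°, forward 6.8 m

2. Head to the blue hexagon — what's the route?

turn left 41°, forward 1.3 m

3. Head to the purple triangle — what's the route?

turn right 39°, forward 8.1 m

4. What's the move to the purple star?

turn left 9°, forward 5.7 m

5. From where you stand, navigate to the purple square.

turn right 97°, forward 2.2 m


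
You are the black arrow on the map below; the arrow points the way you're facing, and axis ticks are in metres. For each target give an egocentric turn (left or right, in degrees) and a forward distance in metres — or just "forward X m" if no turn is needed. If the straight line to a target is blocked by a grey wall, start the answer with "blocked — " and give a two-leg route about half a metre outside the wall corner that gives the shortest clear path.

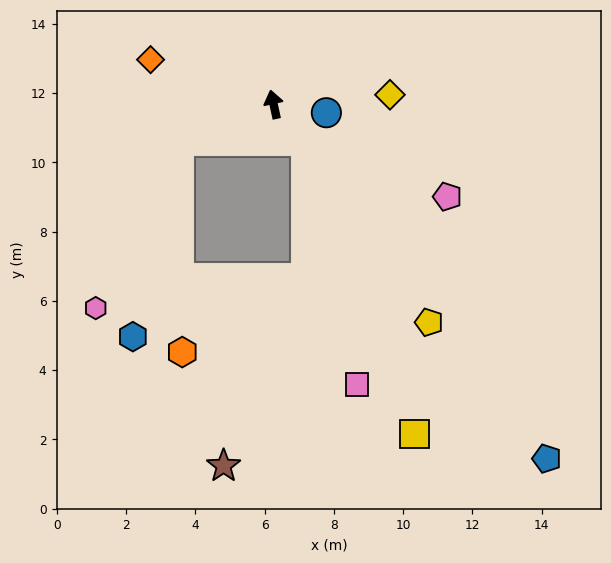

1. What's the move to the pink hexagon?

blocked — turn left 99°, forward 2.9 m, then turn left 42°, forward 5.4 m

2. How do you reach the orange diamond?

turn left 58°, forward 3.8 m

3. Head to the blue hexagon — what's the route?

blocked — turn left 99°, forward 2.9 m, then turn left 55°, forward 5.8 m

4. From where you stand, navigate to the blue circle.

turn right 111°, forward 1.5 m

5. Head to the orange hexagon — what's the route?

blocked — turn left 99°, forward 2.9 m, then turn left 69°, forward 6.1 m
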